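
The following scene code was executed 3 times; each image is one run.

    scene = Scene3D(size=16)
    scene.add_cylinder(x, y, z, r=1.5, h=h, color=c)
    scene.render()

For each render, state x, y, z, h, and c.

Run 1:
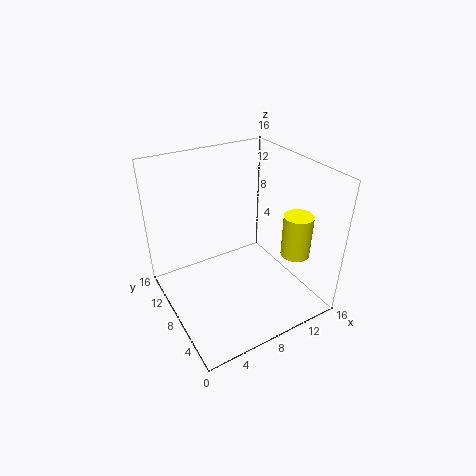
x = 12, y = 3, z = 7.5, h = 4.5, c = 'yellow'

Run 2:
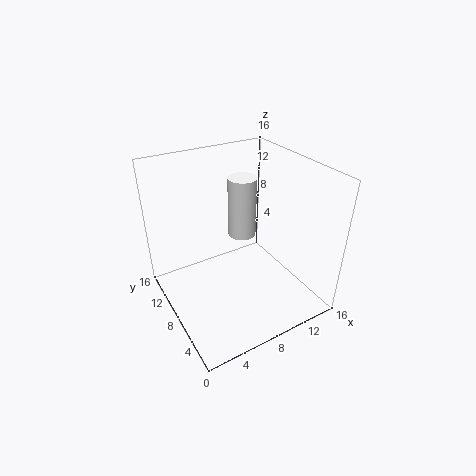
x = 8.5, y = 8, z = 8.5, h = 6.5, c = 'white'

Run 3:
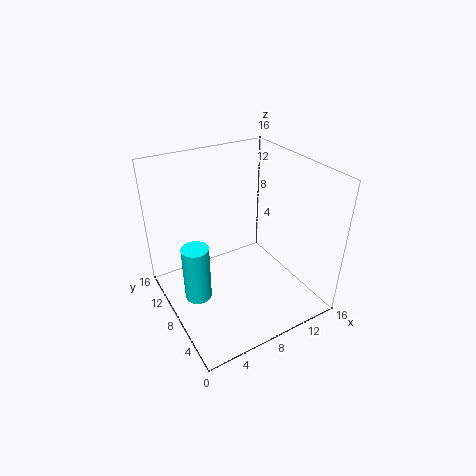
x = 3, y = 8.5, z = 1.5, h = 6.5, c = 'cyan'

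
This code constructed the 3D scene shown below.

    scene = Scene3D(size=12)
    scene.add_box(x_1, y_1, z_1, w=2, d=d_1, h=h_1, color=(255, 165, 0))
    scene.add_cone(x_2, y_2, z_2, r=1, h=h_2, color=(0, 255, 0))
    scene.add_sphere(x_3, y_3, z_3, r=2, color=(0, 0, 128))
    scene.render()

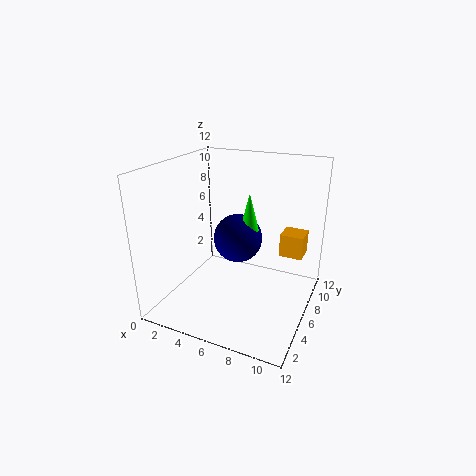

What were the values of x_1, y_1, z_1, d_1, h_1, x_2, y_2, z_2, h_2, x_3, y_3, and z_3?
x_1 = 9
y_1 = 8
z_1 = 4
d_1 = 2
h_1 = 2
x_2 = 7
y_2 = 6
z_2 = 6
h_2 = 4
x_3 = 6
y_3 = 6
z_3 = 6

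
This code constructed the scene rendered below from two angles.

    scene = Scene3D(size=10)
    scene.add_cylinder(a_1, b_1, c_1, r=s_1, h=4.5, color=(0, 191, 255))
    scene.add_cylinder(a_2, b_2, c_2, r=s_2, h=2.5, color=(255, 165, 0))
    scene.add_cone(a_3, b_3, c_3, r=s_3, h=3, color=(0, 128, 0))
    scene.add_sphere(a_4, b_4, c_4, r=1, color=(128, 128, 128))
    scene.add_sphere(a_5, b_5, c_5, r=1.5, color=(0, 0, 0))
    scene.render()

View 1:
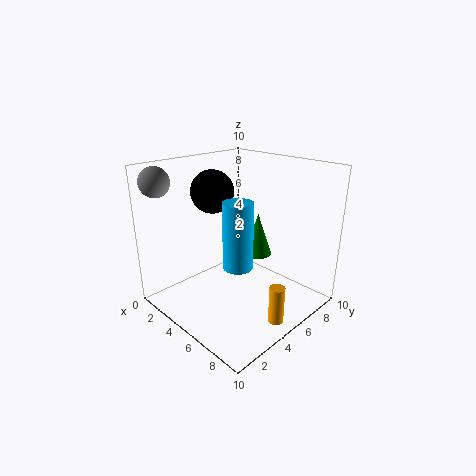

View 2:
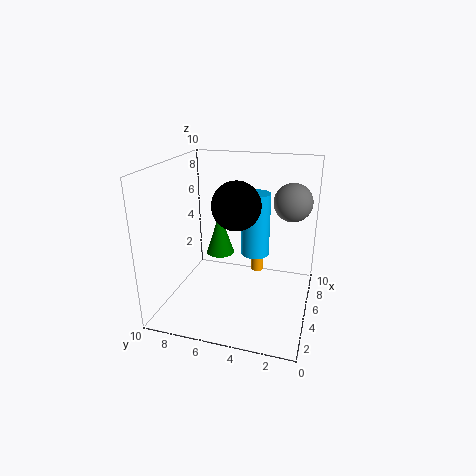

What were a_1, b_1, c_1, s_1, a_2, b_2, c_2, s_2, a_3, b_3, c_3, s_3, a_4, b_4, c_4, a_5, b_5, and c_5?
a_1 = 6, b_1 = 4, c_1 = 3.5, s_1 = 1, a_2 = 9, b_2 = 4.5, c_2 = 0.5, s_2 = 0.5, a_3 = 5.5, b_3 = 6.5, c_3 = 3.5, s_3 = 1, a_4 = 1.5, b_4 = 1, c_4 = 9, a_5 = 3, b_5 = 4.5, c_5 = 8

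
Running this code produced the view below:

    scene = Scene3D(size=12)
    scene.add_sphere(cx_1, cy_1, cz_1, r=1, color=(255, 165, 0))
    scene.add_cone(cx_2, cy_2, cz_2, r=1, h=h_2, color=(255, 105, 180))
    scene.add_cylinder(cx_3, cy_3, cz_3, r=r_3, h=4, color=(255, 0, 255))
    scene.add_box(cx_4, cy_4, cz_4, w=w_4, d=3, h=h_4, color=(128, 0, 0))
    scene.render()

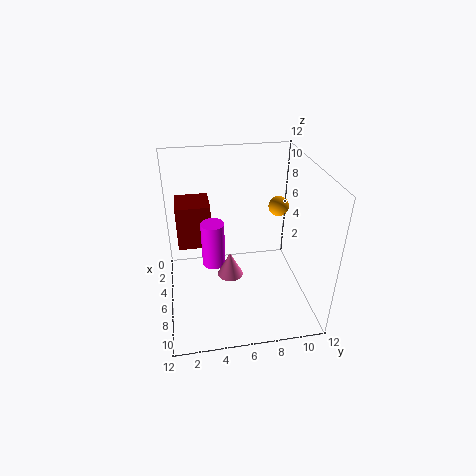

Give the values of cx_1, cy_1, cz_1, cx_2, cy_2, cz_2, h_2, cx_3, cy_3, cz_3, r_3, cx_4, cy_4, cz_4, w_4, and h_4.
cx_1 = 1
cy_1 = 11
cz_1 = 6
cx_2 = 8
cy_2 = 5
cz_2 = 4
h_2 = 2
cx_3 = 5
cy_3 = 4
cz_3 = 3
r_3 = 1
cx_4 = 1
cy_4 = 1
cz_4 = 4
w_4 = 3
h_4 = 4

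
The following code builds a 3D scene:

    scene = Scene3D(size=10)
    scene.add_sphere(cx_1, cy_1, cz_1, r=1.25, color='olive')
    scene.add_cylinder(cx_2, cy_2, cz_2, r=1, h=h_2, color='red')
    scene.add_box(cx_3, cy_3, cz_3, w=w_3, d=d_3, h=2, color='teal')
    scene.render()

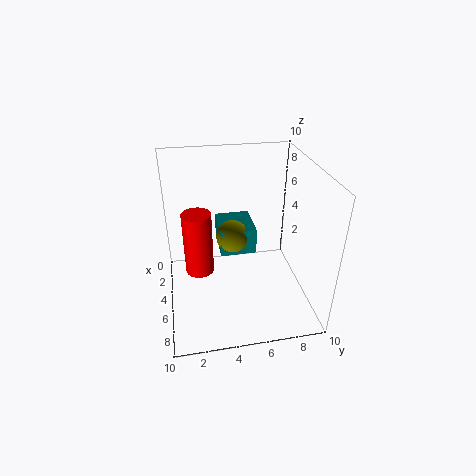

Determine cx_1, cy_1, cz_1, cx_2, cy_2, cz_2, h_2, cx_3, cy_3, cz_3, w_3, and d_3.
cx_1 = 2.75; cy_1 = 5; cz_1 = 3.75; cx_2 = 4.75; cy_2 = 2.25; cz_2 = 2.5; h_2 = 4.5; cx_3 = 0.25; cy_3 = 4; cz_3 = 2.5; w_3 = 3.25; d_3 = 2.75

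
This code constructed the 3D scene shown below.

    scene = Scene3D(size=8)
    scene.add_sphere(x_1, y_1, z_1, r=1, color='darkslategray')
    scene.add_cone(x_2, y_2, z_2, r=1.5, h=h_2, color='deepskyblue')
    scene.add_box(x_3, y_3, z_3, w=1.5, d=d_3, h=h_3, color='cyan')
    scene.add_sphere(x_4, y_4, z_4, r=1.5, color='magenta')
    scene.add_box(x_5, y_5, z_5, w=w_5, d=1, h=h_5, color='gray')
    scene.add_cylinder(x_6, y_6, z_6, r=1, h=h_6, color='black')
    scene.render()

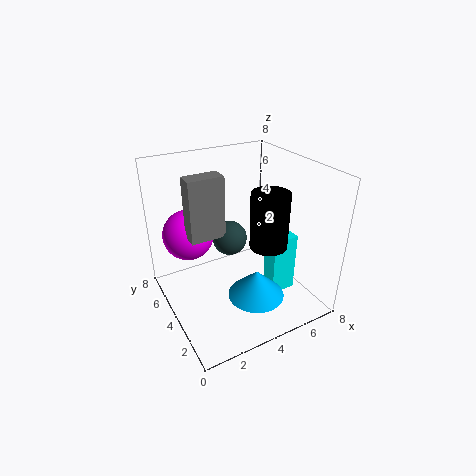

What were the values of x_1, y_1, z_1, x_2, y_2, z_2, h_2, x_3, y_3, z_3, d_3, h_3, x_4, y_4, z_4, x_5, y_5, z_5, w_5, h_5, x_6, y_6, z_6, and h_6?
x_1 = 4
y_1 = 5
z_1 = 3.5
x_2 = 4
y_2 = 2
z_2 = 1.5
h_2 = 1.5
x_3 = 5.5
y_3 = 2.5
z_3 = 0.5
d_3 = 1
h_3 = 3.5
x_4 = 2
y_4 = 6.5
z_4 = 3.5
x_5 = 1.5
y_5 = 4.5
z_5 = 4
w_5 = 2
h_5 = 3.5
x_6 = 5
y_6 = 2.5
z_6 = 4
h_6 = 3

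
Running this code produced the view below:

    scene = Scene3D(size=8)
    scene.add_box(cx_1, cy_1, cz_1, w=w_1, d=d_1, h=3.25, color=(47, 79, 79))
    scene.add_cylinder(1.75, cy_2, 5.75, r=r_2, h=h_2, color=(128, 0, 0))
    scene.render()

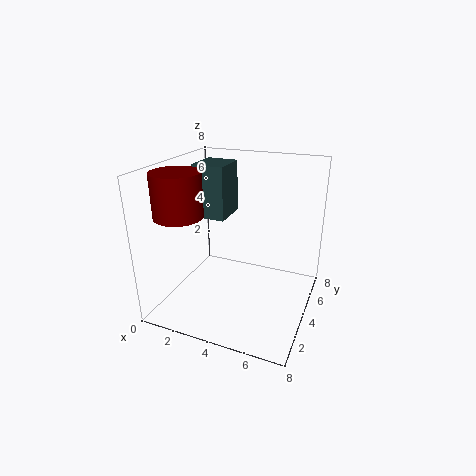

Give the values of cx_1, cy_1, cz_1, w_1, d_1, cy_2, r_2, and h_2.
cx_1 = 0.5; cy_1 = 5.25; cz_1 = 4.25; w_1 = 2; d_1 = 2.25; cy_2 = 1.75; r_2 = 1.25; h_2 = 2.25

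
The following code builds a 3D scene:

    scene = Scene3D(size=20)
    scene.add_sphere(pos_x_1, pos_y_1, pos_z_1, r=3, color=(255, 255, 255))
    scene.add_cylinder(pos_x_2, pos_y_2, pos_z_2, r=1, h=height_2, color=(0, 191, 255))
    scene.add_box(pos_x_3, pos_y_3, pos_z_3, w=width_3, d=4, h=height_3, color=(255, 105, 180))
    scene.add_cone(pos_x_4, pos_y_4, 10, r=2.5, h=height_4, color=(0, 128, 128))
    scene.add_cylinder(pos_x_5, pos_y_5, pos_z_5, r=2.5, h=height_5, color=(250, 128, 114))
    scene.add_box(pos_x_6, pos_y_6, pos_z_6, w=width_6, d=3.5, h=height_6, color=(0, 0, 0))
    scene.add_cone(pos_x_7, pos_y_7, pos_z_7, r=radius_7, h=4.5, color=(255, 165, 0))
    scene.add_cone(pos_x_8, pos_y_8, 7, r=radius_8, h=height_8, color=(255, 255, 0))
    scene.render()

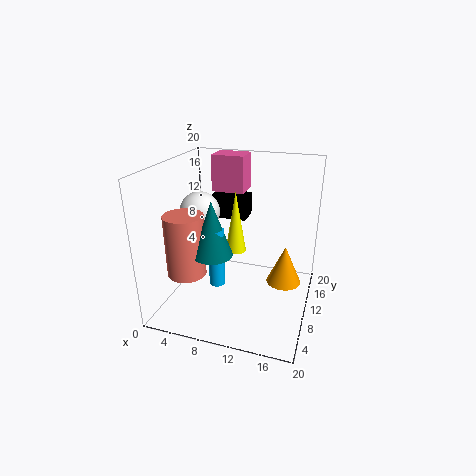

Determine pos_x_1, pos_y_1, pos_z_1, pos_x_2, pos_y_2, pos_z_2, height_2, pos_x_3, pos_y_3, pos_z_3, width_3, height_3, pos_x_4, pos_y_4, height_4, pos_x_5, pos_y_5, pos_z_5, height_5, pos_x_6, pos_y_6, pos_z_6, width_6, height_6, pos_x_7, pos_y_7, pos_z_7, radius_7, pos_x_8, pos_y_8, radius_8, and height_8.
pos_x_1 = 3
pos_y_1 = 13
pos_z_1 = 12
pos_x_2 = 9
pos_y_2 = 4.5
pos_z_2 = 6
height_2 = 7.5
pos_x_3 = 4
pos_y_3 = 15.5
pos_z_3 = 14.5
width_3 = 5
height_3 = 5.5
pos_x_4 = 8.5
pos_y_4 = 4.5
height_4 = 7
pos_x_5 = 5
pos_y_5 = 4
pos_z_5 = 7
height_5 = 8
pos_x_6 = 4
pos_y_6 = 15
pos_z_6 = 10.5
width_6 = 5.5
height_6 = 3.5
pos_x_7 = 17.5
pos_y_7 = 4.5
pos_z_7 = 8
radius_7 = 2
pos_x_8 = 9
pos_y_8 = 12
radius_8 = 1.5
height_8 = 9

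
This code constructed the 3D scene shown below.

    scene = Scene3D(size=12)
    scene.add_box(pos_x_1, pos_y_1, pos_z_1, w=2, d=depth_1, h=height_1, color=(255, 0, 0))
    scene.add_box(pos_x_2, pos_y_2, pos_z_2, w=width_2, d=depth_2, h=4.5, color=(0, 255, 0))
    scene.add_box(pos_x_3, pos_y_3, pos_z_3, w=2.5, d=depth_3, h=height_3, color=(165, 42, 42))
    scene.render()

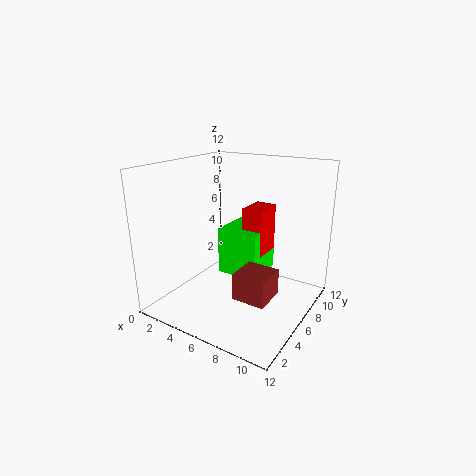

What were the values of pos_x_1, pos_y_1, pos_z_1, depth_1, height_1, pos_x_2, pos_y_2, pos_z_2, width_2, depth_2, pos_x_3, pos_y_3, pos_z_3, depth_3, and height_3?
pos_x_1 = 4.5; pos_y_1 = 9; pos_z_1 = 3; depth_1 = 3; height_1 = 4.5; pos_x_2 = 2.5; pos_y_2 = 8; pos_z_2 = 1; width_2 = 4; depth_2 = 4; pos_x_3 = 8; pos_y_3 = 2; pos_z_3 = 3; depth_3 = 2.5; height_3 = 2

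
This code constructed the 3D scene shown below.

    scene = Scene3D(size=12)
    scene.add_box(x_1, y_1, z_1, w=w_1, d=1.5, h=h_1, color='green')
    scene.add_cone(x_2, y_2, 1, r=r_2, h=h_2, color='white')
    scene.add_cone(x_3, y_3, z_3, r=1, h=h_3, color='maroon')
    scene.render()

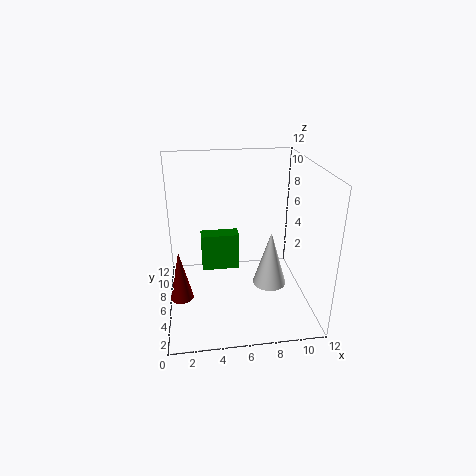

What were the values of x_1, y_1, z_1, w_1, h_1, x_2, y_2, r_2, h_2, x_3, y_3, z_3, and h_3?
x_1 = 3, y_1 = 8.5, z_1 = 1.5, w_1 = 3.5, h_1 = 3.5, x_2 = 9, y_2 = 6.5, r_2 = 1.5, h_2 = 5, x_3 = 1, y_3 = 6, z_3 = 0.5, h_3 = 4.5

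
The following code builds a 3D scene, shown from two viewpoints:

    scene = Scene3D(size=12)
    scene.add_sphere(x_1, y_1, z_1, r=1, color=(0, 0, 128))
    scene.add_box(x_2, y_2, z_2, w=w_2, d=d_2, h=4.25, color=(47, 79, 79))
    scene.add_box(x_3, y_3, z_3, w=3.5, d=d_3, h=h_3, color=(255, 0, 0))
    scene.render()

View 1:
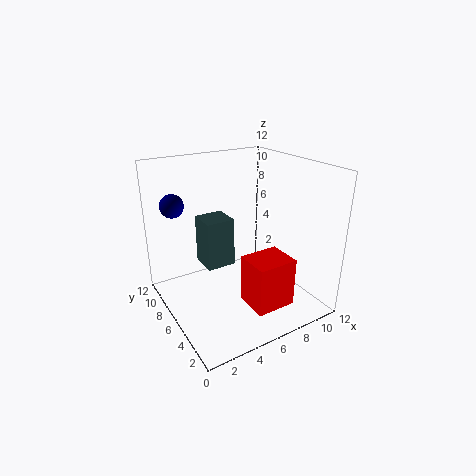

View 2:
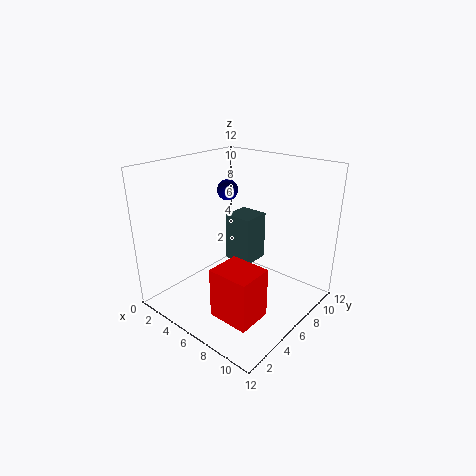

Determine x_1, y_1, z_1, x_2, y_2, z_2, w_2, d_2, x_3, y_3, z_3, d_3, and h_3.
x_1 = 1.75, y_1 = 9.5, z_1 = 8.5, x_2 = 3.75, y_2 = 7, z_2 = 3, w_2 = 2.5, d_2 = 2.5, x_3 = 6, y_3 = 2.5, z_3 = 0.25, d_3 = 3, h_3 = 4.25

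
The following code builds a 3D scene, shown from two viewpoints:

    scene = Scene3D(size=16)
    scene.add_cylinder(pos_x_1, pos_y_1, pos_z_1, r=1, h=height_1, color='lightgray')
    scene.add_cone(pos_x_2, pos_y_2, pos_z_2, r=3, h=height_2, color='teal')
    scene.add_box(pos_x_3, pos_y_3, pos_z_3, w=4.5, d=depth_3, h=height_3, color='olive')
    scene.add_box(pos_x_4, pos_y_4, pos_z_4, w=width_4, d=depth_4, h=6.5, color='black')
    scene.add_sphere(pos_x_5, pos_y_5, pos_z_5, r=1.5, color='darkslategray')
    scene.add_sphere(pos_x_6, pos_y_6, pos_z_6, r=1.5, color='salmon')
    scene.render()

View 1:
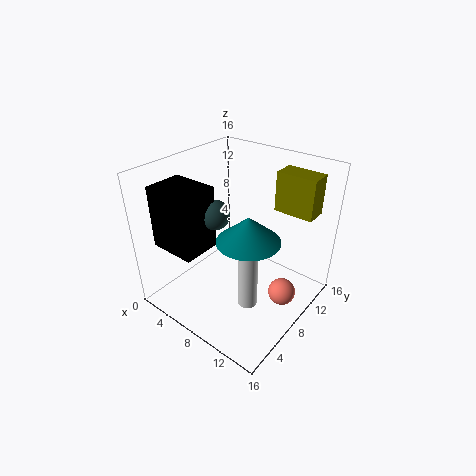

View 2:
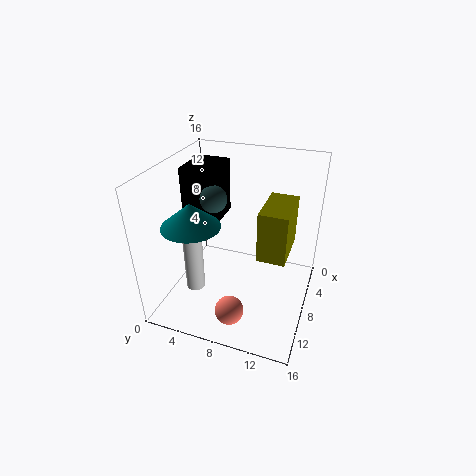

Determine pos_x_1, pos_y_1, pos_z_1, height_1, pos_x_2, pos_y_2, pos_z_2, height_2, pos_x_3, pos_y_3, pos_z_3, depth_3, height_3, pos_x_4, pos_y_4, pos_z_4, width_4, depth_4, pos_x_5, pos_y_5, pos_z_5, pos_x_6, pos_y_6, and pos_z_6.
pos_x_1 = 12
pos_y_1 = 4.5
pos_z_1 = 3.5
height_1 = 6.5
pos_x_2 = 12
pos_y_2 = 4.5
pos_z_2 = 11
height_2 = 2.5
pos_x_3 = 10
pos_y_3 = 12
pos_z_3 = 10.5
depth_3 = 2.5
height_3 = 4.5
pos_x_4 = 2.5
pos_y_4 = 1
pos_z_4 = 8.5
width_4 = 5
depth_4 = 4
pos_x_5 = 7.5
pos_y_5 = 5
pos_z_5 = 12
pos_x_6 = 13.5
pos_y_6 = 9
pos_z_6 = 2.5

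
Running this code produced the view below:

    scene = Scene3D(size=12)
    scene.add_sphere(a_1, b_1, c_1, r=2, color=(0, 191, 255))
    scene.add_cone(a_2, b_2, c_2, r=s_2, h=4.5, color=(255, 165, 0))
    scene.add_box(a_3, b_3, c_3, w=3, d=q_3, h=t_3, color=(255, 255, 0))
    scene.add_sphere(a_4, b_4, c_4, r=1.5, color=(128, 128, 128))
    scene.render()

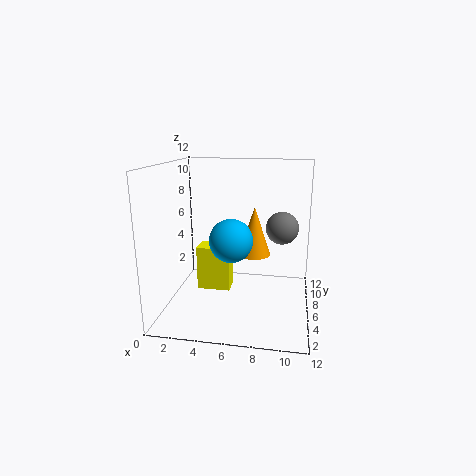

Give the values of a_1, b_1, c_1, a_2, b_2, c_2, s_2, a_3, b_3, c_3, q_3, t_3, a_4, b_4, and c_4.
a_1 = 5
b_1 = 8
c_1 = 5
a_2 = 7
b_2 = 9
c_2 = 3.5
s_2 = 1.5
a_3 = 2
b_3 = 7
c_3 = 0.5
q_3 = 2
t_3 = 4
a_4 = 9.5
b_4 = 9.5
c_4 = 6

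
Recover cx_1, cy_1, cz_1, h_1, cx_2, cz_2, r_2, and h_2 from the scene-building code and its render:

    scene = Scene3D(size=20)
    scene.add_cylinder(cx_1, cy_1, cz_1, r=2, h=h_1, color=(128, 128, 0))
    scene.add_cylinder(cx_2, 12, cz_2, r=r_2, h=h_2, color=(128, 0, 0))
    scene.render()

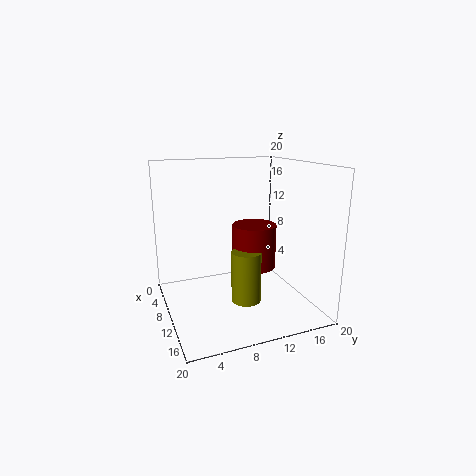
cx_1 = 13, cy_1 = 10, cz_1 = 2, h_1 = 7, cx_2 = 11, cz_2 = 6, r_2 = 3, h_2 = 6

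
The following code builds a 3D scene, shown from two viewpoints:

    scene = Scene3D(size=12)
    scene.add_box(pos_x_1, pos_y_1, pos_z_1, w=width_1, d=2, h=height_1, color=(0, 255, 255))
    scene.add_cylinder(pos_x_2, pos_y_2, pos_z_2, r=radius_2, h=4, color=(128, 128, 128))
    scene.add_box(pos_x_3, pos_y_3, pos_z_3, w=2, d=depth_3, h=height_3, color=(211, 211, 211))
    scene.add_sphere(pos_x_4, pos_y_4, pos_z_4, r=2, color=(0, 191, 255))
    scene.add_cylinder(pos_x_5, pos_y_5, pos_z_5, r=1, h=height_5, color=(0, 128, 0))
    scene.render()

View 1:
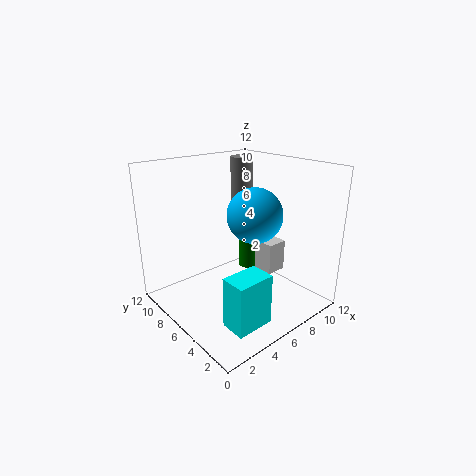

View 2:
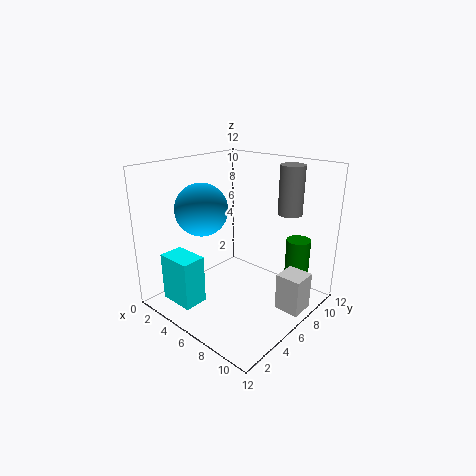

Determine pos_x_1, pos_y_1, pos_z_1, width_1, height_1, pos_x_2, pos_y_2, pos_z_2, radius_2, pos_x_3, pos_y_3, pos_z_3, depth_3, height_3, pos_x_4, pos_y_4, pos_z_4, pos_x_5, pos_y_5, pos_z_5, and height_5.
pos_x_1 = 2; pos_y_1 = 1; pos_z_1 = 1; width_1 = 3; height_1 = 4; pos_x_2 = 9; pos_y_2 = 9; pos_z_2 = 8; radius_2 = 1; pos_x_3 = 10; pos_y_3 = 6; pos_z_3 = 1; depth_3 = 2; height_3 = 3; pos_x_4 = 5; pos_y_4 = 3; pos_z_4 = 9; pos_x_5 = 10; pos_y_5 = 9; pos_z_5 = 1; height_5 = 5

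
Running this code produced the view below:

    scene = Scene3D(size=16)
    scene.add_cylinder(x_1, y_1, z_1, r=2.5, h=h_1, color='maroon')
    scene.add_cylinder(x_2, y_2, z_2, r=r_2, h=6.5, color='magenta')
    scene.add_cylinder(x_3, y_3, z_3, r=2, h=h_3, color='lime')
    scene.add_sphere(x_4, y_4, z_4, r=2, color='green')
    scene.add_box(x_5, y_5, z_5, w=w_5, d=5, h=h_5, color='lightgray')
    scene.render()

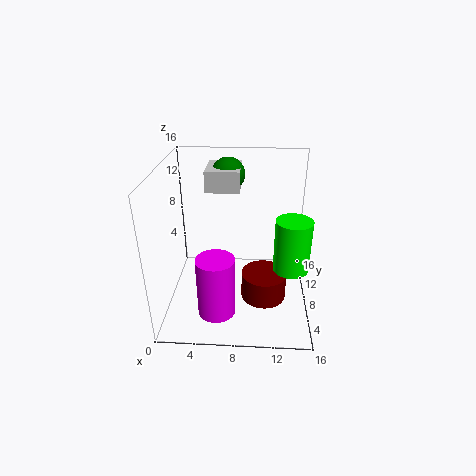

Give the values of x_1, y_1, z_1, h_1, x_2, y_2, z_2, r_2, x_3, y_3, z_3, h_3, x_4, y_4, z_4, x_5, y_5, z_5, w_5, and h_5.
x_1 = 11, y_1 = 6.5, z_1 = 1.5, h_1 = 3, x_2 = 6, y_2 = 3.5, z_2 = 1.5, r_2 = 2, x_3 = 14, y_3 = 7.5, z_3 = 4.5, h_3 = 6, x_4 = 6.5, y_4 = 13.5, z_4 = 13.5, x_5 = 4, y_5 = 11, z_5 = 12, w_5 = 4, h_5 = 2.5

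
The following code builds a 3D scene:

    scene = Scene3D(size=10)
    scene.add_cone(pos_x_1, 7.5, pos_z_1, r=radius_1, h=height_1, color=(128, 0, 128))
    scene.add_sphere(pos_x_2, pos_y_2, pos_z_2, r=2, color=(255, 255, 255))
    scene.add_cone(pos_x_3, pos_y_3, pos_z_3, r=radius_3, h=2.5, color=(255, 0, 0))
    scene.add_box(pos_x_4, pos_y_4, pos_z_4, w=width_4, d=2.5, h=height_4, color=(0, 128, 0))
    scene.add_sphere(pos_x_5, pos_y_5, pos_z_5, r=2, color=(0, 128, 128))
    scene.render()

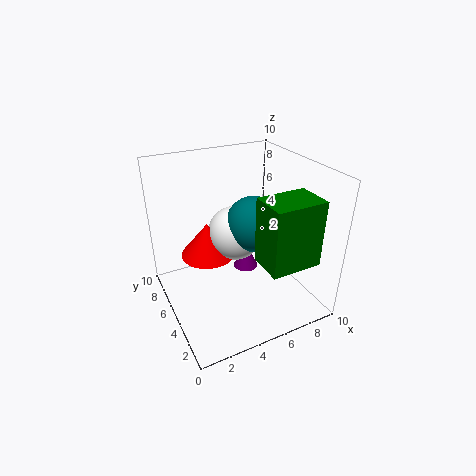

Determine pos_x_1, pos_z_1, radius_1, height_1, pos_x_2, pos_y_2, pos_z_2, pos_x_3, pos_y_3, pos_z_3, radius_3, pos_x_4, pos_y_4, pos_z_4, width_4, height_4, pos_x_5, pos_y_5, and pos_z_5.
pos_x_1 = 7; pos_z_1 = 0.5; radius_1 = 1; height_1 = 2; pos_x_2 = 5.5; pos_y_2 = 6.5; pos_z_2 = 4.5; pos_x_3 = 3.5; pos_y_3 = 7; pos_z_3 = 3; radius_3 = 2; pos_x_4 = 5.5; pos_y_4 = 1; pos_z_4 = 4; width_4 = 3.5; height_4 = 4.5; pos_x_5 = 6.5; pos_y_5 = 5.5; pos_z_5 = 5.5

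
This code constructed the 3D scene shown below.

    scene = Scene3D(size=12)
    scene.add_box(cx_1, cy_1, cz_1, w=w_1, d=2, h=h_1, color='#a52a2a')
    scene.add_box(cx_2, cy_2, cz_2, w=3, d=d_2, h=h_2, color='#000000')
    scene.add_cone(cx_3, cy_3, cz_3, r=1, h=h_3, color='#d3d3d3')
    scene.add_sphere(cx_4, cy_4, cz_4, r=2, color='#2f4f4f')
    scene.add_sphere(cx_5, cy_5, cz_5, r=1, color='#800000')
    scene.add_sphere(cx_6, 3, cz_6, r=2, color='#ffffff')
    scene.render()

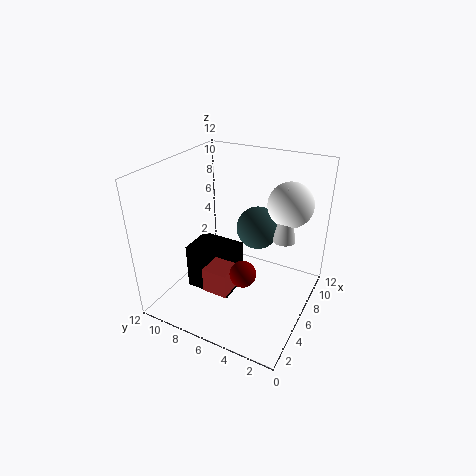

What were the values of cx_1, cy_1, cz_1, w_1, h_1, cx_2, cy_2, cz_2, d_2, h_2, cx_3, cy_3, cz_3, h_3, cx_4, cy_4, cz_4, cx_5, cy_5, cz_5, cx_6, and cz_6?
cx_1 = 2; cy_1 = 5; cz_1 = 3; w_1 = 2; h_1 = 2; cx_2 = 4; cy_2 = 6; cz_2 = 1; d_2 = 4; h_2 = 4; cx_3 = 9; cy_3 = 3; cz_3 = 5; h_3 = 5; cx_4 = 10; cy_4 = 6; cz_4 = 5; cx_5 = 3; cy_5 = 4; cz_5 = 5; cx_6 = 10; cz_6 = 8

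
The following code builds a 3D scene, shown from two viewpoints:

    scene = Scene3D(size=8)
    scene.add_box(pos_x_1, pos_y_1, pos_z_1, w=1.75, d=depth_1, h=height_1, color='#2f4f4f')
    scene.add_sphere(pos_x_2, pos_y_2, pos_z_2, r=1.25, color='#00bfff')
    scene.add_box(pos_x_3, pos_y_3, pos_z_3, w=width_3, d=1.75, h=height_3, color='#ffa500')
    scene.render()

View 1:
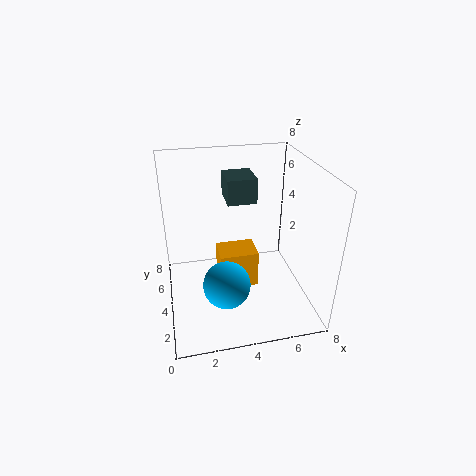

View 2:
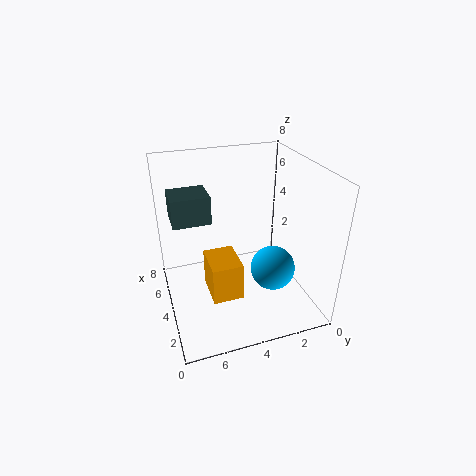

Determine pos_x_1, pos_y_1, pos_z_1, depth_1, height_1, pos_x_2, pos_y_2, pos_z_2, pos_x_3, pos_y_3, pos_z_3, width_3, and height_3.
pos_x_1 = 3.75; pos_y_1 = 5.5; pos_z_1 = 5.25; depth_1 = 2; height_1 = 1.5; pos_x_2 = 3; pos_y_2 = 2.25; pos_z_2 = 2.25; pos_x_3 = 3; pos_y_3 = 4; pos_z_3 = 0.5; width_3 = 2.25; height_3 = 2.25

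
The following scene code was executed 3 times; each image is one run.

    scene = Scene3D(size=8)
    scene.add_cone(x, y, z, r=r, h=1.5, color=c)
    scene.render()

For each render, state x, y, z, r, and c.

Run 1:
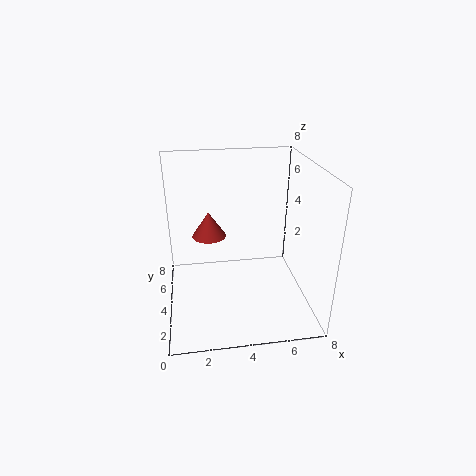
x = 2.5; y = 5.5; z = 3.5; r = 1; c = 'brown'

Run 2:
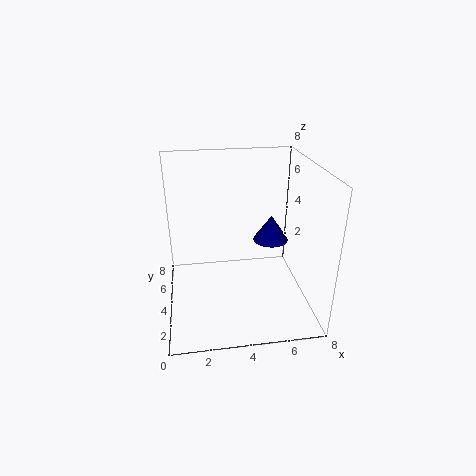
x = 6; y = 4.5; z = 3.5; r = 1; c = 'navy'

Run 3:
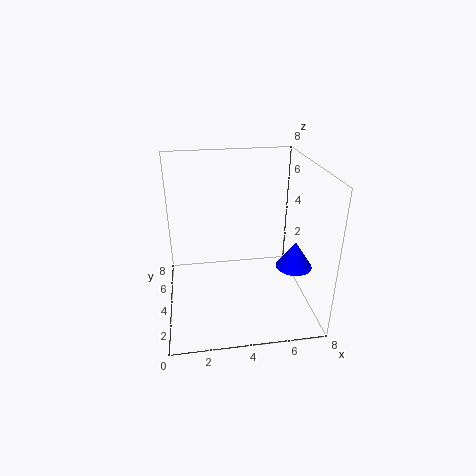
x = 7; y = 3; z = 2.5; r = 1; c = 'blue'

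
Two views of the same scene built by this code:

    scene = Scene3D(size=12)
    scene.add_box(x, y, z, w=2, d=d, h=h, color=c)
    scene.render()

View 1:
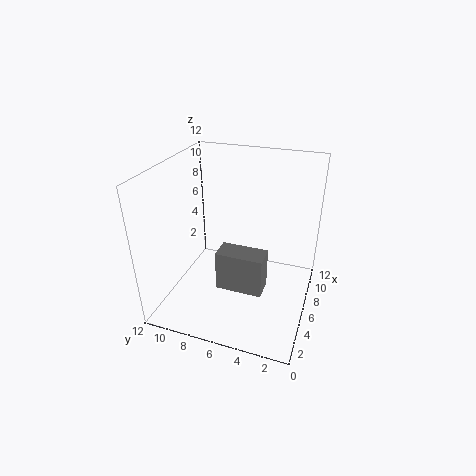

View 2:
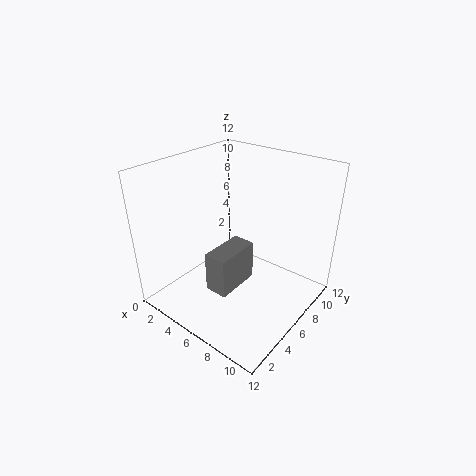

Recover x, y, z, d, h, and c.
x = 4.5
y = 3.5
z = 1.5
d = 4
h = 3.5
c = 'gray'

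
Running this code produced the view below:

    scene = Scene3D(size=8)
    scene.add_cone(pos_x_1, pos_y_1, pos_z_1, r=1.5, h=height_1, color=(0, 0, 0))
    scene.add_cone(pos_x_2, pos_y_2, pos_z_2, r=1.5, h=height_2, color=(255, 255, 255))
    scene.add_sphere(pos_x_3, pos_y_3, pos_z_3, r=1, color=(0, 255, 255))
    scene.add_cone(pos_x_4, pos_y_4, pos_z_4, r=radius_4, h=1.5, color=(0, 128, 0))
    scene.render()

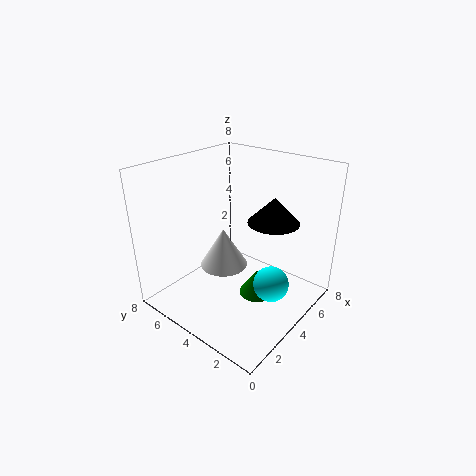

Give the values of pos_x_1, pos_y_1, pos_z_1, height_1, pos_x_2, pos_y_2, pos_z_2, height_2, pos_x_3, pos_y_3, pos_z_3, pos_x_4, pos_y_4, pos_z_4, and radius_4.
pos_x_1 = 6; pos_y_1 = 3; pos_z_1 = 4.5; height_1 = 1.5; pos_x_2 = 5; pos_y_2 = 6; pos_z_2 = 1; height_2 = 2.5; pos_x_3 = 4.5; pos_y_3 = 2; pos_z_3 = 1.5; pos_x_4 = 4.5; pos_y_4 = 3; pos_z_4 = 0.5; radius_4 = 1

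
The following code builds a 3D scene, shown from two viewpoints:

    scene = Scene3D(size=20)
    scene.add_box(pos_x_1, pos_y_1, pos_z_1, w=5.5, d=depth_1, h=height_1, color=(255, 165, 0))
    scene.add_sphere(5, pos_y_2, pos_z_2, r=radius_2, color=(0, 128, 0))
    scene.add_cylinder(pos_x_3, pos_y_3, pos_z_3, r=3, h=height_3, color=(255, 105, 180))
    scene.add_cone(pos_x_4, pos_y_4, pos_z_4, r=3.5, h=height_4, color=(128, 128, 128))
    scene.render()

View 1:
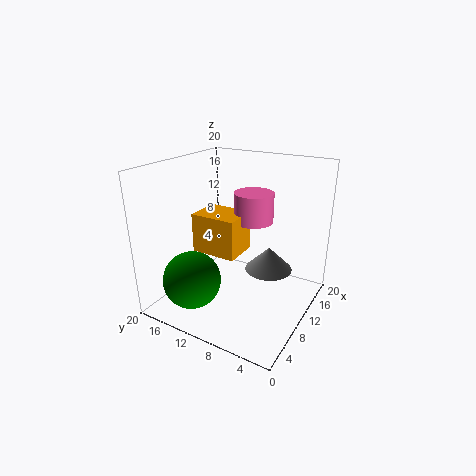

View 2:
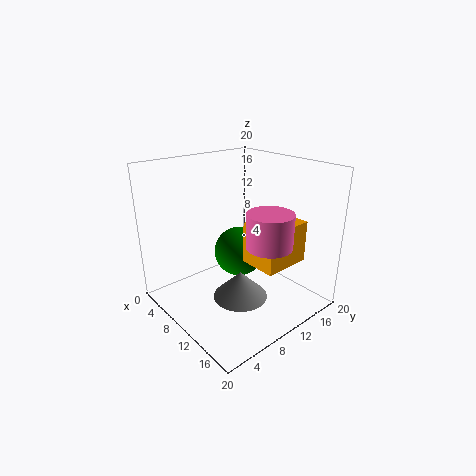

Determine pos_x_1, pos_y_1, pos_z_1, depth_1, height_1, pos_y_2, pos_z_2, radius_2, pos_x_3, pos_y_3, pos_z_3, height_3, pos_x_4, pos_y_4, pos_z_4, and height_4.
pos_x_1 = 10; pos_y_1 = 11; pos_z_1 = 6; depth_1 = 7; height_1 = 6; pos_y_2 = 14.5; pos_z_2 = 4.5; radius_2 = 4; pos_x_3 = 15.5; pos_y_3 = 10.5; pos_z_3 = 10.5; height_3 = 4.5; pos_x_4 = 14; pos_y_4 = 7; pos_z_4 = 4; height_4 = 3.5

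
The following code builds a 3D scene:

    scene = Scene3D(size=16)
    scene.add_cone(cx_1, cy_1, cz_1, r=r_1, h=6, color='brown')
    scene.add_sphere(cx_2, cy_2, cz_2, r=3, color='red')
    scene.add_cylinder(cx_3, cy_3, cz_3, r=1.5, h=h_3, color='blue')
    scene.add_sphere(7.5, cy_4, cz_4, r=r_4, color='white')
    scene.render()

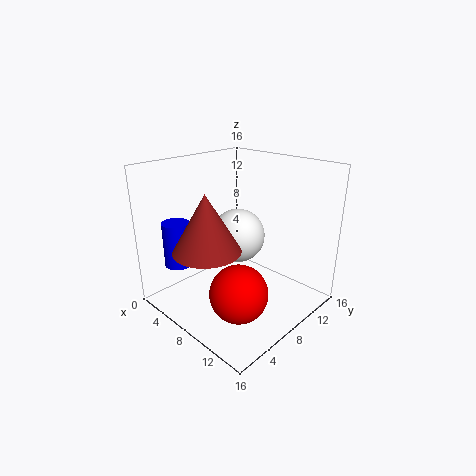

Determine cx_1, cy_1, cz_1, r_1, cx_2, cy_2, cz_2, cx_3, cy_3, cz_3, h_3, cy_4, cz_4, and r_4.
cx_1 = 8, cy_1 = 3.5, cz_1 = 8, r_1 = 3.5, cx_2 = 11.5, cy_2 = 4.5, cz_2 = 4, cx_3 = 3.5, cy_3 = 3, cz_3 = 5, h_3 = 5, cy_4 = 8.5, cz_4 = 8, r_4 = 3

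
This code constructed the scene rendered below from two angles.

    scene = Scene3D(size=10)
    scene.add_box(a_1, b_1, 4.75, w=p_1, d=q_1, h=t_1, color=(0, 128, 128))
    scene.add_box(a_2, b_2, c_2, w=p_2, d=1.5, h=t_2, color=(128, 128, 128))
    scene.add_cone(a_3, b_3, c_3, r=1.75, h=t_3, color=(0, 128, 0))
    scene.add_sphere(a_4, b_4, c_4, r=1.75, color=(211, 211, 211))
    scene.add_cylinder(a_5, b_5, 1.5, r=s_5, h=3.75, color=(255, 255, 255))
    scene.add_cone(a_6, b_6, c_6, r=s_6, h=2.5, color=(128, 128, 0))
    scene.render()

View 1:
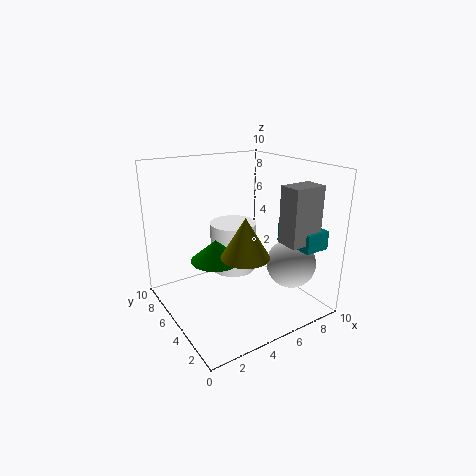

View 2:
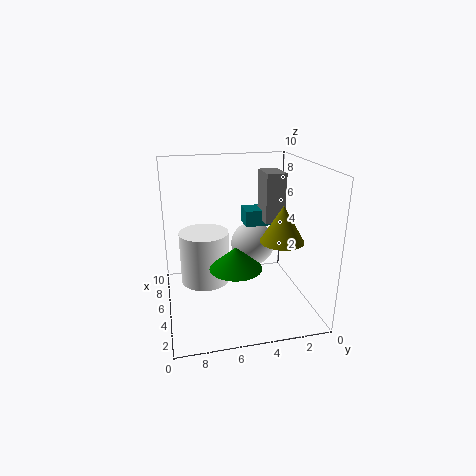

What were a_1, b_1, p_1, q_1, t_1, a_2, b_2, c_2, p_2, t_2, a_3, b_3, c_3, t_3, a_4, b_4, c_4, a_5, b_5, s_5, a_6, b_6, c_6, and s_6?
a_1 = 7.5, b_1 = 0.75, p_1 = 1.75, q_1 = 3, t_1 = 1.25, a_2 = 6.5, b_2 = 1, c_2 = 5.25, p_2 = 2.25, t_2 = 3.75, a_3 = 3.5, b_3 = 5.5, c_3 = 3.5, t_3 = 1.5, a_4 = 8.25, b_4 = 3, c_4 = 3, a_5 = 6, b_5 = 7.25, s_5 = 1.75, a_6 = 3.75, b_6 = 2.25, c_6 = 5, s_6 = 1.5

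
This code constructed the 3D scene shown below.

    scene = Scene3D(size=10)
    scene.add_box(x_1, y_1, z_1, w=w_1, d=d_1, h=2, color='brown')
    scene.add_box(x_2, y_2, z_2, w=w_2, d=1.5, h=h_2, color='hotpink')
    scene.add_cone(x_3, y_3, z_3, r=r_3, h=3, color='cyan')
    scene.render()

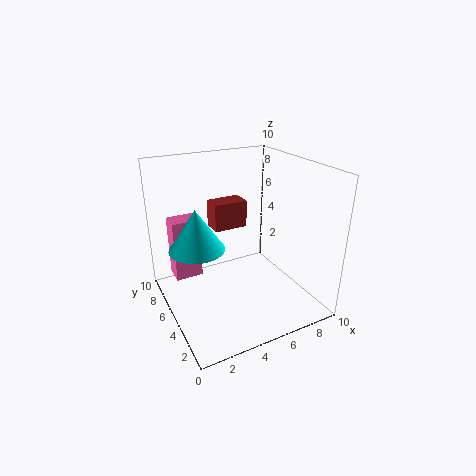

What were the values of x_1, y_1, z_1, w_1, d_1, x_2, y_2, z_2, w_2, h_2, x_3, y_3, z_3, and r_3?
x_1 = 4; y_1 = 6.5; z_1 = 5; w_1 = 2.5; d_1 = 1.5; x_2 = 1; y_2 = 7; z_2 = 1.5; w_2 = 2; h_2 = 4.5; x_3 = 2.5; y_3 = 6.5; z_3 = 4; r_3 = 2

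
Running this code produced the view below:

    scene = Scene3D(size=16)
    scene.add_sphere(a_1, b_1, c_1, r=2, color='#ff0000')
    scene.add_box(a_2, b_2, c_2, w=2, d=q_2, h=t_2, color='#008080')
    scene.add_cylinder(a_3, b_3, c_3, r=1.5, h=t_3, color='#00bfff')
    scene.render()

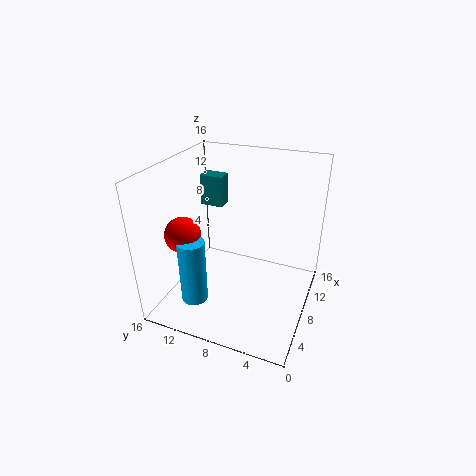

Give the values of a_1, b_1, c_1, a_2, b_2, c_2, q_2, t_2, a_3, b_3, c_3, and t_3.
a_1 = 5.5
b_1 = 13.5
c_1 = 8.5
a_2 = 13.5
b_2 = 12.5
c_2 = 8.5
q_2 = 3
t_2 = 4
a_3 = 4.5
b_3 = 12
c_3 = 1
t_3 = 7.5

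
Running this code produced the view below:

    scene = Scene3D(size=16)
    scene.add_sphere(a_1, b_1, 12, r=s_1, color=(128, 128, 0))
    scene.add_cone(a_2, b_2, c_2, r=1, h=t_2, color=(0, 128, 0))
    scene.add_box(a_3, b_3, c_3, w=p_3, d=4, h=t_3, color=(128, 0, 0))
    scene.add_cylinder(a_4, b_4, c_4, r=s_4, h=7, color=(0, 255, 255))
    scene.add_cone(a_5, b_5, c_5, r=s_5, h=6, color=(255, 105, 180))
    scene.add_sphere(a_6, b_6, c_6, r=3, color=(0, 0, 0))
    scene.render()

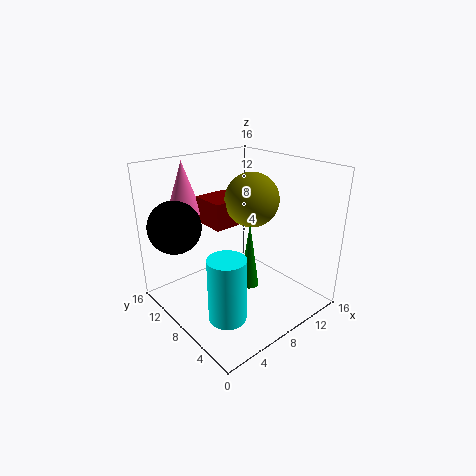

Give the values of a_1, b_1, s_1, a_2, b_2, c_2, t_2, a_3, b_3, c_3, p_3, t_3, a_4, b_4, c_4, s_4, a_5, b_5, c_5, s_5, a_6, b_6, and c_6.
a_1 = 10
b_1 = 8
s_1 = 3
a_2 = 7
b_2 = 5
c_2 = 4
t_2 = 7
a_3 = 6
b_3 = 9
c_3 = 9
p_3 = 4
t_3 = 3
a_4 = 4
b_4 = 5
c_4 = 1
s_4 = 2
a_5 = 5
b_5 = 14
c_5 = 10
s_5 = 2
a_6 = 3
b_6 = 13
c_6 = 9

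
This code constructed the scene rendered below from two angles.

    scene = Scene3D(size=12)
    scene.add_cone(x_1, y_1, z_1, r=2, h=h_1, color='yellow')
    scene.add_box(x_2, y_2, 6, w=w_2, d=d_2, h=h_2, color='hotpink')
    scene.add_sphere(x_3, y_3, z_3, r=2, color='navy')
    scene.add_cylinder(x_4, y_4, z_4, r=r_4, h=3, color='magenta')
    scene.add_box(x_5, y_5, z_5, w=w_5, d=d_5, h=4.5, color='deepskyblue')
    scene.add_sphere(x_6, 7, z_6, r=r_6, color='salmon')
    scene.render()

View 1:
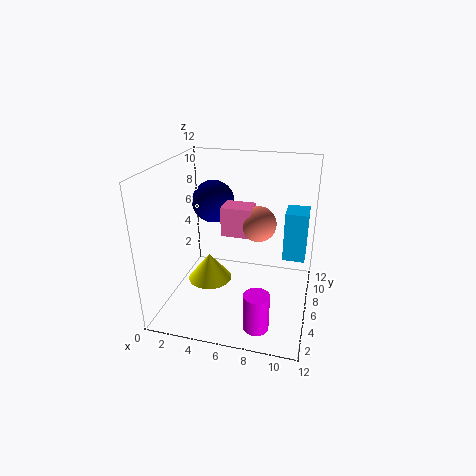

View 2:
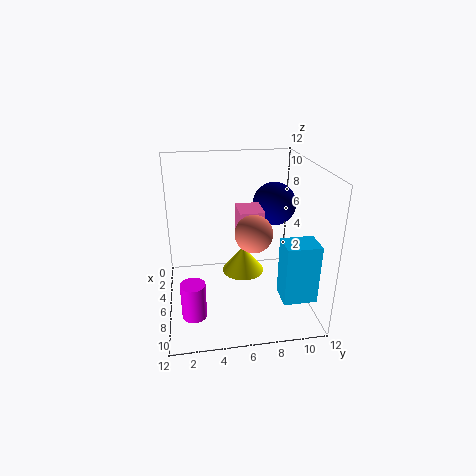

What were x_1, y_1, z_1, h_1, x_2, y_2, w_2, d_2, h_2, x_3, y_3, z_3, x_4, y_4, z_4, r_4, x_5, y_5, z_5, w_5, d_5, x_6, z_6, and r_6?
x_1 = 3
y_1 = 7
z_1 = 1
h_1 = 2.5
x_2 = 4.5
y_2 = 6
w_2 = 2.5
d_2 = 2
h_2 = 2.5
x_3 = 2.5
y_3 = 10
z_3 = 7.5
x_4 = 8.5
y_4 = 2
z_4 = 0.5
r_4 = 1
x_5 = 9.5
y_5 = 8.5
z_5 = 3
w_5 = 2
d_5 = 2.5
x_6 = 7.5
z_6 = 7
r_6 = 1.5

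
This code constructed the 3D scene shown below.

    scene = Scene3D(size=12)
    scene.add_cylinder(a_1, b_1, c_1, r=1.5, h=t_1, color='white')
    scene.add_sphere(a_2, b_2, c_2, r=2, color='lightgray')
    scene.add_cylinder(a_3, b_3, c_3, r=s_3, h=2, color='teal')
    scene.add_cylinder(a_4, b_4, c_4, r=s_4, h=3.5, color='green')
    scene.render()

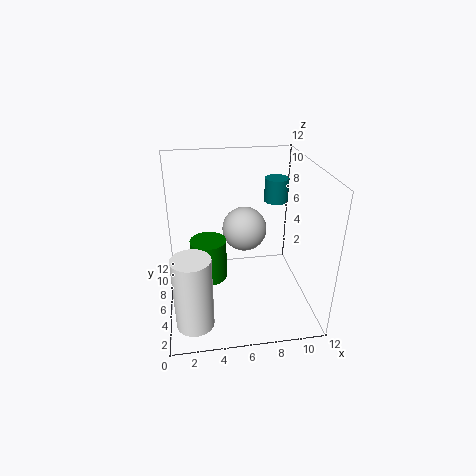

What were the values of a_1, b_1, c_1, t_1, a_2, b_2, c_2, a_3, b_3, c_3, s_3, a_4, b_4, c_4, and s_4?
a_1 = 2
b_1 = 2.5
c_1 = 0.5
t_1 = 6
a_2 = 7
b_2 = 8.5
c_2 = 5.5
a_3 = 9.5
b_3 = 7.5
c_3 = 8.5
s_3 = 1
a_4 = 3.5
b_4 = 6
c_4 = 2.5
s_4 = 1.5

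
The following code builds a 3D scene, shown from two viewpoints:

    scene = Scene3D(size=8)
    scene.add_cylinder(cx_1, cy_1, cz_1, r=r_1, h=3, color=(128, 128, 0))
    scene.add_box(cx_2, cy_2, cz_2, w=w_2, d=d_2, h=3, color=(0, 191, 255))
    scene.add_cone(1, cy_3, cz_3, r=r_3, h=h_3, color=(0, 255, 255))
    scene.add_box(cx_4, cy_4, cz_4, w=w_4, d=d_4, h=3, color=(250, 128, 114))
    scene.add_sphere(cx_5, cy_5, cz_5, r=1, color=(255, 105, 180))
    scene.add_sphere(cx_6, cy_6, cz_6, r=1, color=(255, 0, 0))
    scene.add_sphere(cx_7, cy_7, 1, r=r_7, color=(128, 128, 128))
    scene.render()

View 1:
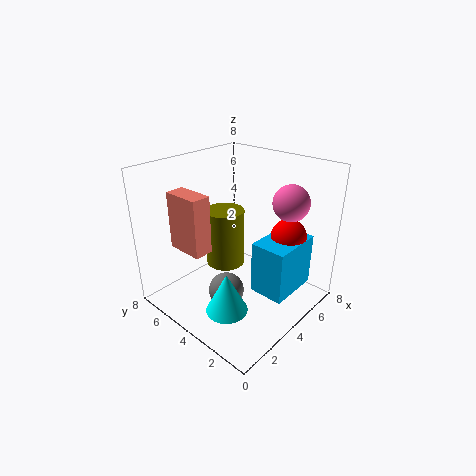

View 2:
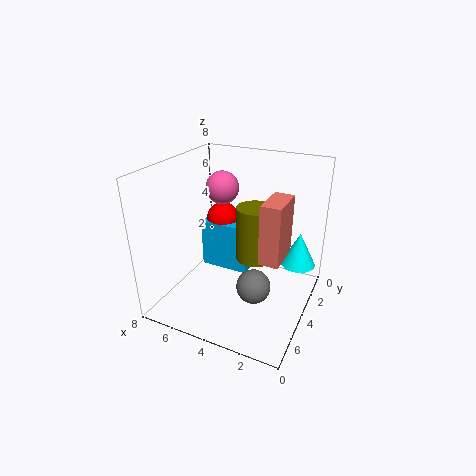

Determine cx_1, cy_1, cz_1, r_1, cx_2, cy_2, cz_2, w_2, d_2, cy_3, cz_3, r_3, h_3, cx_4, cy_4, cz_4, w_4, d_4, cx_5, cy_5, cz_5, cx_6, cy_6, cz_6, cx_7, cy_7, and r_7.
cx_1 = 3
cy_1 = 4
cz_1 = 3
r_1 = 1
cx_2 = 4
cy_2 = 1
cz_2 = 1
w_2 = 3
d_2 = 2
cy_3 = 2
cz_3 = 2
r_3 = 1
h_3 = 2
cx_4 = 1
cy_4 = 4
cz_4 = 4
w_4 = 1
d_4 = 2
cx_5 = 6
cy_5 = 2
cz_5 = 6
cx_6 = 6
cy_6 = 2
cz_6 = 4
cx_7 = 3
cy_7 = 4
r_7 = 1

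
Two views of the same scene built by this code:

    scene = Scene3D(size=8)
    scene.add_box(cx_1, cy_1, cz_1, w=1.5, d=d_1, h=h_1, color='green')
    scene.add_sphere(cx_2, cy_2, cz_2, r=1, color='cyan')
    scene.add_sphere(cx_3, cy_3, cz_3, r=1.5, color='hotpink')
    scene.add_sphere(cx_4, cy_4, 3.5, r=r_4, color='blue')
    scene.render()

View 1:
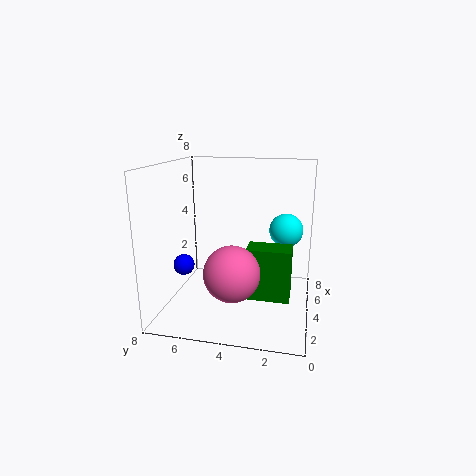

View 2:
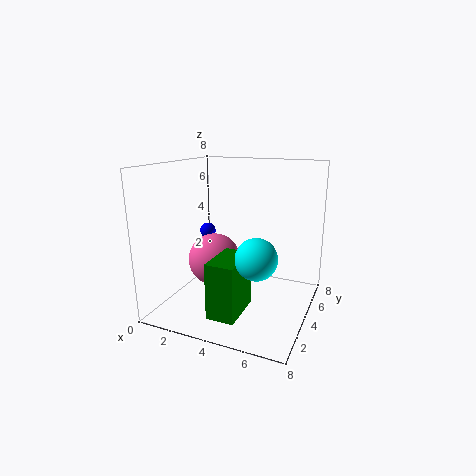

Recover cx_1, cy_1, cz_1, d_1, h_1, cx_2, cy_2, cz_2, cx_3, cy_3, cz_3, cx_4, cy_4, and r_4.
cx_1 = 3.5, cy_1 = 1, cz_1 = 0.5, d_1 = 2.5, h_1 = 3, cx_2 = 6, cy_2 = 1.5, cz_2 = 4, cx_3 = 2.5, cy_3 = 4, cz_3 = 2.5, cx_4 = 1, cy_4 = 6, r_4 = 0.5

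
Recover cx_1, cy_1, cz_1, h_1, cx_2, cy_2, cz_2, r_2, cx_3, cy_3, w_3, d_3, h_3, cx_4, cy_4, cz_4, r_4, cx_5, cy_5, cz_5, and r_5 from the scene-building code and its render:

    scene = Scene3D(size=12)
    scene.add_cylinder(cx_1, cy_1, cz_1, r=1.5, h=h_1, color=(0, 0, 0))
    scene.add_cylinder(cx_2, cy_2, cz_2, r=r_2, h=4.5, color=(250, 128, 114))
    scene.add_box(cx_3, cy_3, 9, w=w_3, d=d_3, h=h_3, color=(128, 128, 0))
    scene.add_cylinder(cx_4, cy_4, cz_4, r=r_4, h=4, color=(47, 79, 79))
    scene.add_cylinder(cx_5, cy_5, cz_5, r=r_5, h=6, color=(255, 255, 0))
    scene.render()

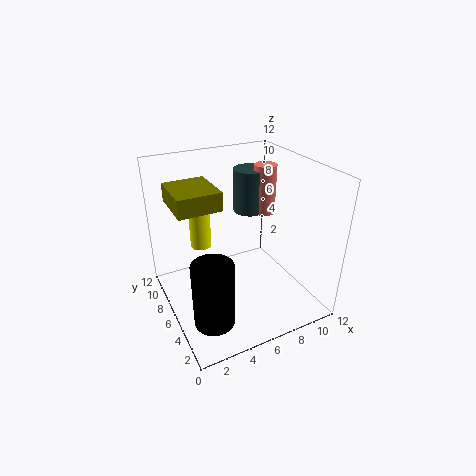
cx_1 = 2
cy_1 = 2
cz_1 = 2
h_1 = 5
cx_2 = 10
cy_2 = 8.5
cz_2 = 6.5
r_2 = 1
cx_3 = 1
cy_3 = 5.5
w_3 = 3.5
d_3 = 4
h_3 = 1.5
cx_4 = 9
cy_4 = 9.5
cz_4 = 6.5
r_4 = 1.5
cx_5 = 4.5
cy_5 = 11
cz_5 = 3
r_5 = 1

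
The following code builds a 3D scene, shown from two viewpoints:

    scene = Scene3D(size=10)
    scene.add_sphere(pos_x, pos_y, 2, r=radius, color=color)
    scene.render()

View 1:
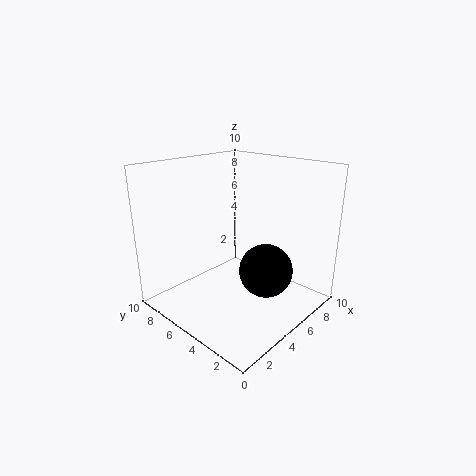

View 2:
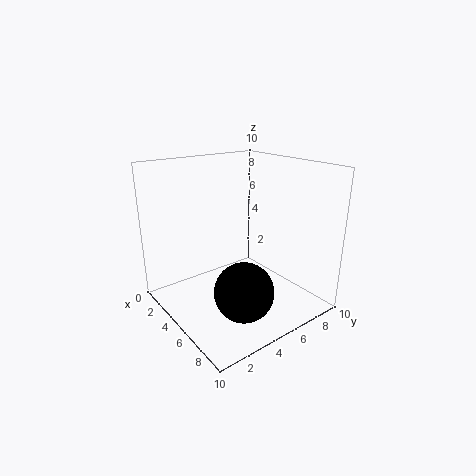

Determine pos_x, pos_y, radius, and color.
pos_x = 7
pos_y = 4
radius = 2
color = 'black'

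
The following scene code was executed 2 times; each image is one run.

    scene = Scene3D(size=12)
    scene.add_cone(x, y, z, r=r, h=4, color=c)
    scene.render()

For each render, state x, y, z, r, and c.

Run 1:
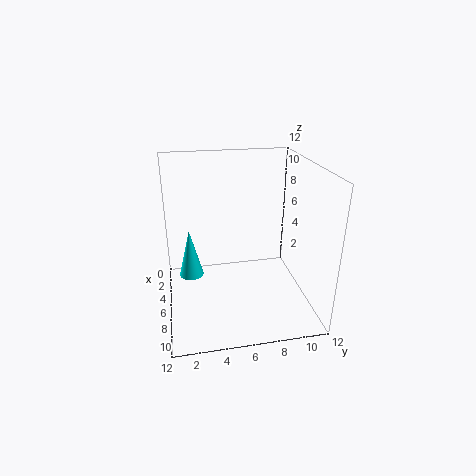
x = 6, y = 2, z = 3, r = 1, c = 'cyan'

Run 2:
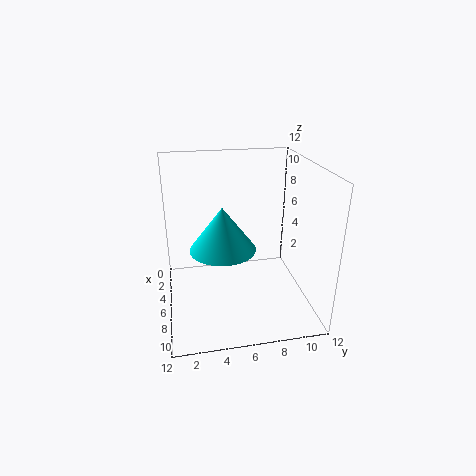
x = 4, y = 5, z = 4, r = 3, c = 'cyan'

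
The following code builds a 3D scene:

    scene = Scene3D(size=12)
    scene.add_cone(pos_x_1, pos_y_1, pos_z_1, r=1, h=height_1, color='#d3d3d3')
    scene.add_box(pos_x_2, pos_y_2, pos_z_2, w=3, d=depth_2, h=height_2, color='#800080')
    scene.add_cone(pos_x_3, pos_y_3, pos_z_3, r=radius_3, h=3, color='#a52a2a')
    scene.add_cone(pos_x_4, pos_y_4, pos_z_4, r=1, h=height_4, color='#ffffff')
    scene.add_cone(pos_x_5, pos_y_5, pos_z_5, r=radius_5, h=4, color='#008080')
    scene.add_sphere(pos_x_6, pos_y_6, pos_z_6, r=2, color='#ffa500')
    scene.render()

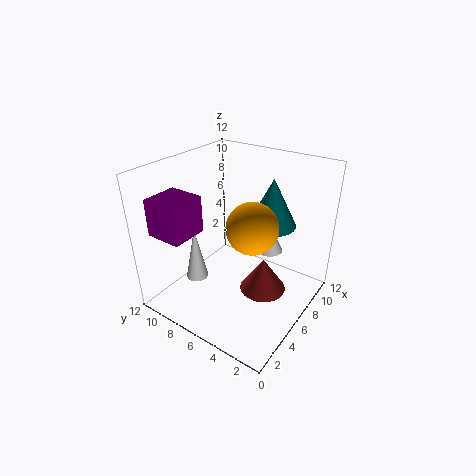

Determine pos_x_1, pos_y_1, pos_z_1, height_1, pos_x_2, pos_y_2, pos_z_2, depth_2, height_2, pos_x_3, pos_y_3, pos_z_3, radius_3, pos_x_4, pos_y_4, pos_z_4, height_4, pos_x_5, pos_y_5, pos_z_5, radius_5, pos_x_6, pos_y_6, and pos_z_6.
pos_x_1 = 5; pos_y_1 = 10; pos_z_1 = 1; height_1 = 5; pos_x_2 = 1; pos_y_2 = 8; pos_z_2 = 7; depth_2 = 3; height_2 = 3; pos_x_3 = 7; pos_y_3 = 4; pos_z_3 = 1; radius_3 = 2; pos_x_4 = 6; pos_y_4 = 3; pos_z_4 = 6; height_4 = 2; pos_x_5 = 8; pos_y_5 = 4; pos_z_5 = 7; radius_5 = 2; pos_x_6 = 5; pos_y_6 = 4; pos_z_6 = 8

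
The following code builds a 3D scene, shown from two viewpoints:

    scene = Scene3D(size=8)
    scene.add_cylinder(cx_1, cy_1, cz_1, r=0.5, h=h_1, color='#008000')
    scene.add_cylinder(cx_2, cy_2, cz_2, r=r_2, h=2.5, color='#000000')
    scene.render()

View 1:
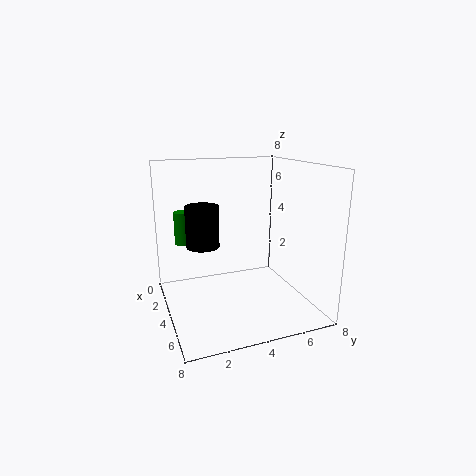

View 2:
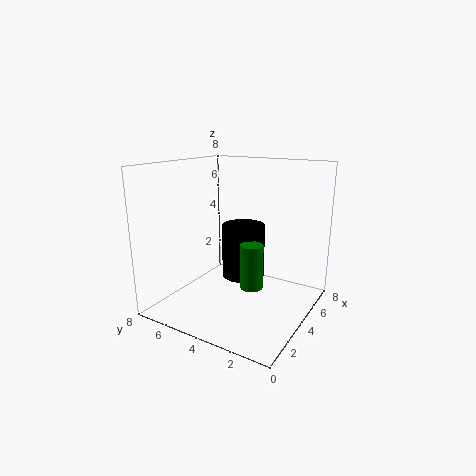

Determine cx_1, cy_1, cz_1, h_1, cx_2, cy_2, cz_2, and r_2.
cx_1 = 1, cy_1 = 1.5, cz_1 = 3, h_1 = 2, cx_2 = 2, cy_2 = 2.5, cz_2 = 3, r_2 = 1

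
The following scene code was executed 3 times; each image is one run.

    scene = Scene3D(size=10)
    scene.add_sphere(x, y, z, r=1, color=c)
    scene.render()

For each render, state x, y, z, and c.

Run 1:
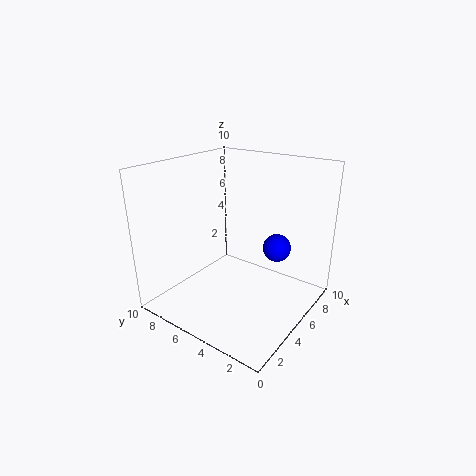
x = 7
y = 3
z = 4
c = 'blue'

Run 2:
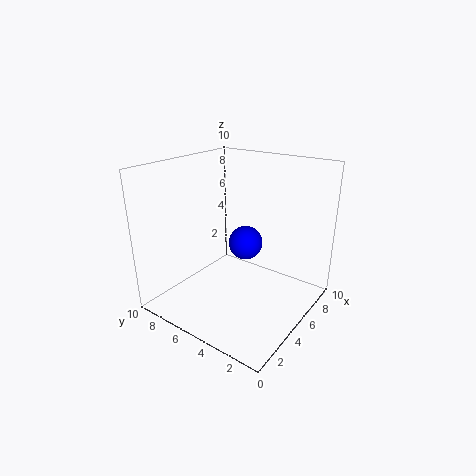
x = 3
y = 3
z = 6
c = 'blue'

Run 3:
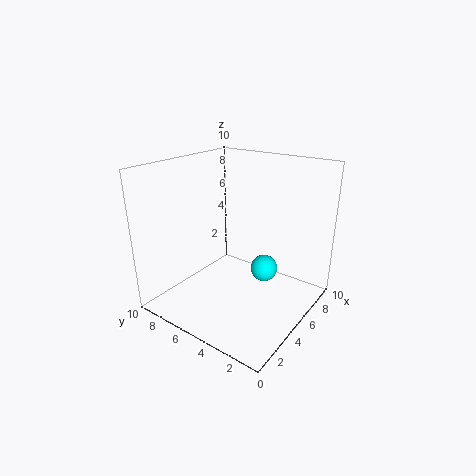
x = 7
y = 4
z = 2
c = 'cyan'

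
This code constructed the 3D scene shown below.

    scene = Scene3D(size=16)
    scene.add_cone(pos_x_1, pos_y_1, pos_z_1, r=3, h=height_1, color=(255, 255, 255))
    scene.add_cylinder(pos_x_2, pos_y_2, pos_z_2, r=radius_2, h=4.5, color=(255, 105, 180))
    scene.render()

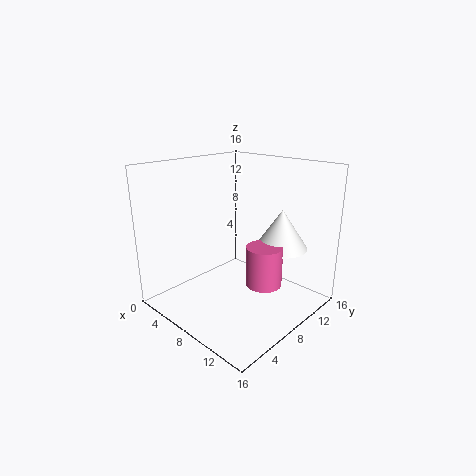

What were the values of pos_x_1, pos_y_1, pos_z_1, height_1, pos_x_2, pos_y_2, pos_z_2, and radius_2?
pos_x_1 = 11, pos_y_1 = 12, pos_z_1 = 6.5, height_1 = 4.5, pos_x_2 = 11, pos_y_2 = 9, pos_z_2 = 3, radius_2 = 2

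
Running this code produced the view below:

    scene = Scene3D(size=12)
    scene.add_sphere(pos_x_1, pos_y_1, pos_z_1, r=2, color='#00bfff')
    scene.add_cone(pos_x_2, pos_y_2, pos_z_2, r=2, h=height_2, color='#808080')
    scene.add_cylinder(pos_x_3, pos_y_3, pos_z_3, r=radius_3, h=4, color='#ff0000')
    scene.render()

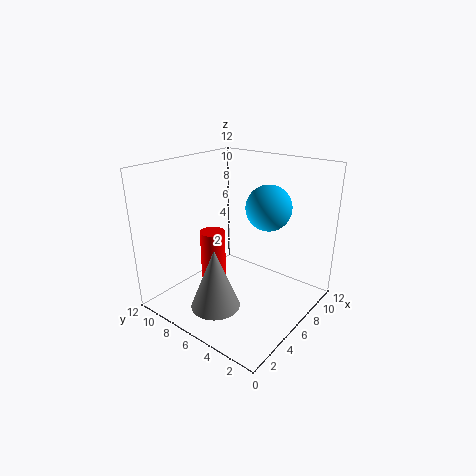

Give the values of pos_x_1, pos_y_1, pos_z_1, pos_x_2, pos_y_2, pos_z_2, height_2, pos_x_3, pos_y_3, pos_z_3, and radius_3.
pos_x_1 = 9; pos_y_1 = 5; pos_z_1 = 8; pos_x_2 = 3; pos_y_2 = 6; pos_z_2 = 1; height_2 = 5; pos_x_3 = 4; pos_y_3 = 7; pos_z_3 = 3; radius_3 = 1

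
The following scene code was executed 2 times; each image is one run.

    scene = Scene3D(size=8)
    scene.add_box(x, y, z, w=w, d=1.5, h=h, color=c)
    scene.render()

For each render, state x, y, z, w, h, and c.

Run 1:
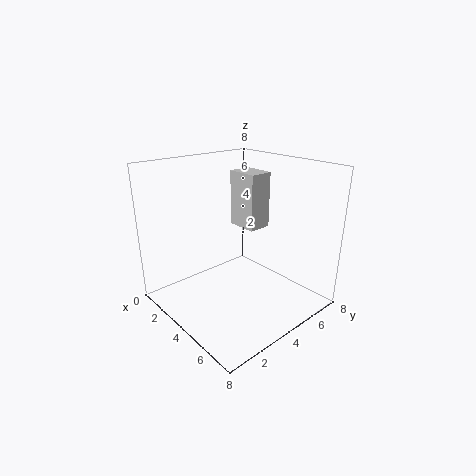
x = 1, y = 6, z = 3.5, w = 2, h = 3.5, c = 'lightgray'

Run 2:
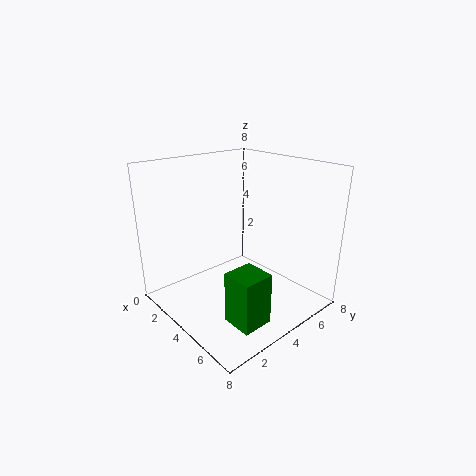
x = 6.5, y = 1, z = 1.5, w = 1.5, h = 2.5, c = 'green'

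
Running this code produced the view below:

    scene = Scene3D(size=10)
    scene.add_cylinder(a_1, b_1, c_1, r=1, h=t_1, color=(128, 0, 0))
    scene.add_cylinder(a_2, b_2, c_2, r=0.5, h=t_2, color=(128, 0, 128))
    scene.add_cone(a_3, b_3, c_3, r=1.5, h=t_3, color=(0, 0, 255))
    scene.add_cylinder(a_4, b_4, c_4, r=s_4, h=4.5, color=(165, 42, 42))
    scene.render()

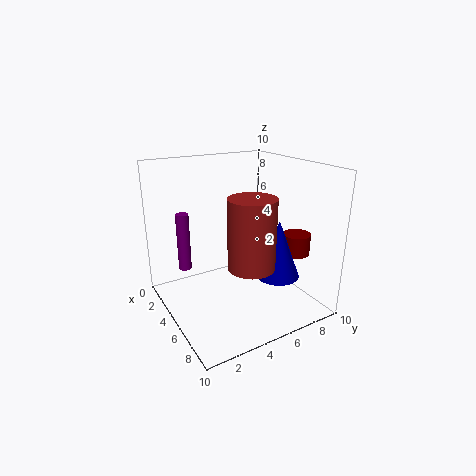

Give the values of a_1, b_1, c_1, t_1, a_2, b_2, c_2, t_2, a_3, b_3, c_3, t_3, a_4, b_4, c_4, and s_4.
a_1 = 6.5
b_1 = 9
c_1 = 3.5
t_1 = 1.5
a_2 = 1
b_2 = 2.5
c_2 = 1.5
t_2 = 4.5
a_3 = 7
b_3 = 7
c_3 = 2.5
t_3 = 4
a_4 = 7.5
b_4 = 4.5
c_4 = 4
s_4 = 1.5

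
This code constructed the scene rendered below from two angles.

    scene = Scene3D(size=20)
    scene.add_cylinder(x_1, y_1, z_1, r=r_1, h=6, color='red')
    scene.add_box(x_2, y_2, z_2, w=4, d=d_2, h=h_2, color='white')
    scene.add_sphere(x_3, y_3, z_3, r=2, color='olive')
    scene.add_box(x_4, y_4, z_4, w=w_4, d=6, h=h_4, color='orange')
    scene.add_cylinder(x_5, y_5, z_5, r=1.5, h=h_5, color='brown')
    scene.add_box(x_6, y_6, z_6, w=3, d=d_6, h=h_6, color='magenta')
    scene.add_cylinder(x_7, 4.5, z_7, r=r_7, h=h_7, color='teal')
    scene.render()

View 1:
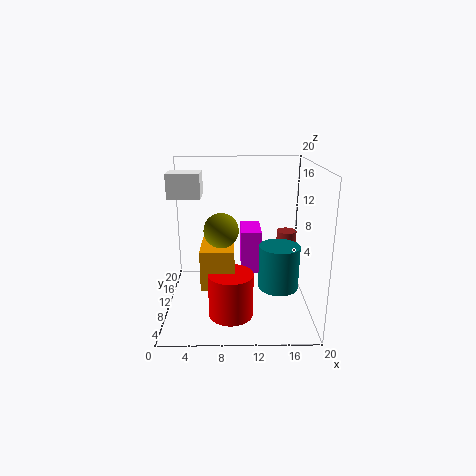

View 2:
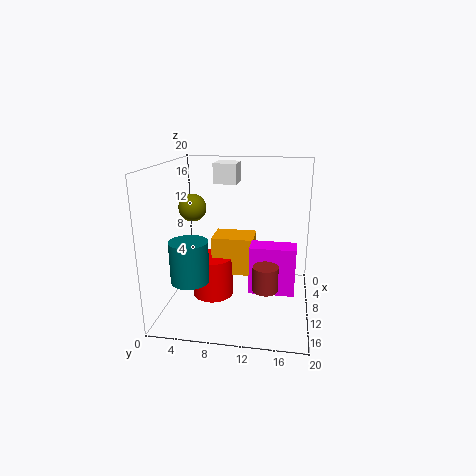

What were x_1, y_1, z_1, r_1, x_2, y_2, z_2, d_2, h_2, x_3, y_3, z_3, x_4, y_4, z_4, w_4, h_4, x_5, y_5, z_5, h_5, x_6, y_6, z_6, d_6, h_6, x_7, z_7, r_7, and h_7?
x_1 = 9
y_1 = 6
z_1 = 0.5
r_1 = 3
x_2 = 1.5
y_2 = 5.5
z_2 = 16.5
d_2 = 3.5
h_2 = 3
x_3 = 8
y_3 = 3
z_3 = 13.5
x_4 = 5
y_4 = 6
z_4 = 4
w_4 = 4.5
h_4 = 5.5
x_5 = 17.5
y_5 = 14.5
z_5 = 6.5
h_5 = 3
x_6 = 10.5
y_6 = 12
z_6 = 3.5
d_6 = 6
h_6 = 6.5
x_7 = 15
z_7 = 5.5
r_7 = 2.5
h_7 = 5.5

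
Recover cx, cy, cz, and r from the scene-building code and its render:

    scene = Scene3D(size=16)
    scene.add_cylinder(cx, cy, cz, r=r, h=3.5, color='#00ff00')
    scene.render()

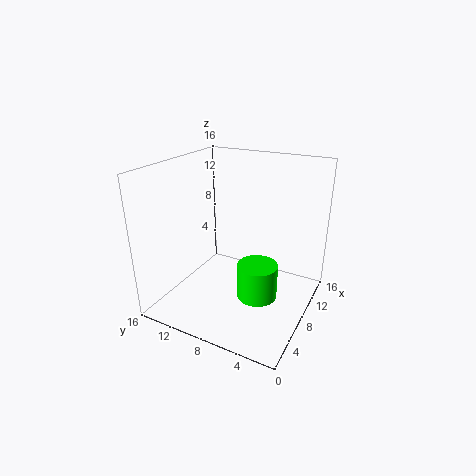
cx = 4.5, cy = 4, cz = 4, r = 2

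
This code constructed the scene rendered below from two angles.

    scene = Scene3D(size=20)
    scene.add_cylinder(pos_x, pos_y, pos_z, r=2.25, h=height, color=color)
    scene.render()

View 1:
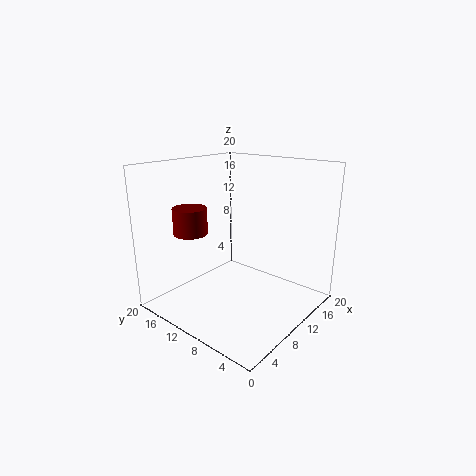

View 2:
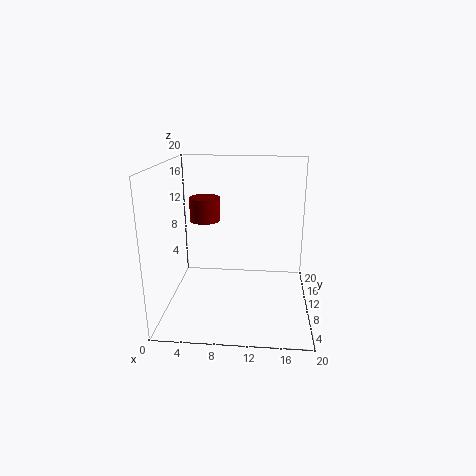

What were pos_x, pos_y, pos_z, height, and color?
pos_x = 4.75, pos_y = 13.75, pos_z = 11.25, height = 3.5, color = 'maroon'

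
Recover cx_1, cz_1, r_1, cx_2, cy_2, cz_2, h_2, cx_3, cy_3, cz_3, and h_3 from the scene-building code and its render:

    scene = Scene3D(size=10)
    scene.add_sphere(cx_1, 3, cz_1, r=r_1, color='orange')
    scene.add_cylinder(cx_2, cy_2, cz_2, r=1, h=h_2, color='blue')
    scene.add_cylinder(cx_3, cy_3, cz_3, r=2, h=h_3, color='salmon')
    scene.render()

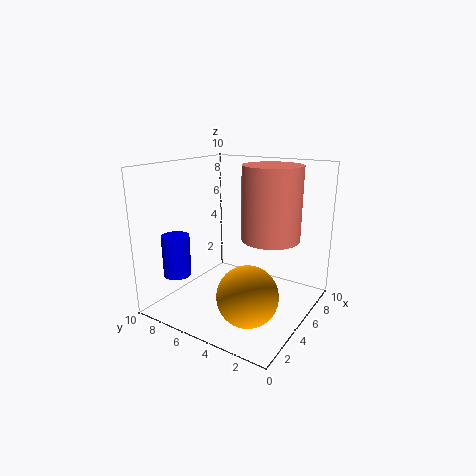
cx_1 = 3; cz_1 = 2; r_1 = 2; cx_2 = 3; cy_2 = 9; cz_2 = 2; h_2 = 3; cx_3 = 6; cy_3 = 3; cz_3 = 5; h_3 = 5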